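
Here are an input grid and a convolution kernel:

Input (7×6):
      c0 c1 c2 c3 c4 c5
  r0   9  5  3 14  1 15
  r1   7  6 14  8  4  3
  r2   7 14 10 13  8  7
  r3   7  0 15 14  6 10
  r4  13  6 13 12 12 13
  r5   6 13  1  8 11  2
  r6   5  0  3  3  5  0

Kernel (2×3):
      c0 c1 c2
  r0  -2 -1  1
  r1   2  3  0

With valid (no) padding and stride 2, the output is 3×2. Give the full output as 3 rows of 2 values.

12 33
-4 47
32 0

Output[0,0]: The receptive field on the input at this output position is [9 5 3 / 7 6 14]. Elementwise product with the kernel and sum: 9·-2 + 5·-1 + 3·1 + 7·2 + 6·3.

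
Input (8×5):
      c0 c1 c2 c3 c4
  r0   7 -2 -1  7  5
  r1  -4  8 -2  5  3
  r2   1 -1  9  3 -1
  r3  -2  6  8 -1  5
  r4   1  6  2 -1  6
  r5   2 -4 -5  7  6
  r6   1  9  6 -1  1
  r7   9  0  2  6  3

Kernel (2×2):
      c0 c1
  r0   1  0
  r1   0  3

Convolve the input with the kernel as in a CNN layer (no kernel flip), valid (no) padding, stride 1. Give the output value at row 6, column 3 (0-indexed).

8

The receptive field on the input at this output position is [-1 1 / 6 3]. Elementwise product with the kernel and sum: -1·1 + 3·3.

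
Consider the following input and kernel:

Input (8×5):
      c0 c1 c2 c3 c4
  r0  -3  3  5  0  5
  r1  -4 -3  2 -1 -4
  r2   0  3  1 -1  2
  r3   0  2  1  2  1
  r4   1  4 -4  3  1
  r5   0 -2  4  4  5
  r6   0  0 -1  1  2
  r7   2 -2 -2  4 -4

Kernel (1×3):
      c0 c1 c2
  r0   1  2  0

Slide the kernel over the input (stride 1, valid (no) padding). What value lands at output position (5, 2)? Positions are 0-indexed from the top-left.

The receptive field on the input at this output position is [4 4 5]. Elementwise product with the kernel and sum: 4·1 + 4·2.

12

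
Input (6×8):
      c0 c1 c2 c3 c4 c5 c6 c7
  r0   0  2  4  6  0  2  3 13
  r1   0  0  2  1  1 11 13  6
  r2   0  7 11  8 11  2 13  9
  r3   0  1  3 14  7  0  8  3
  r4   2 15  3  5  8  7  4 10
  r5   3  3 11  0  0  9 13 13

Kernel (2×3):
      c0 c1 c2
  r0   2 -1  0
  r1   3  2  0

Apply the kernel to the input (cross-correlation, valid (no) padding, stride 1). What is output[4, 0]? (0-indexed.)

4

The receptive field on the input at this output position is [2 15 3 / 3 3 11]. Elementwise product with the kernel and sum: 2·2 + 15·-1 + 3·3 + 3·2.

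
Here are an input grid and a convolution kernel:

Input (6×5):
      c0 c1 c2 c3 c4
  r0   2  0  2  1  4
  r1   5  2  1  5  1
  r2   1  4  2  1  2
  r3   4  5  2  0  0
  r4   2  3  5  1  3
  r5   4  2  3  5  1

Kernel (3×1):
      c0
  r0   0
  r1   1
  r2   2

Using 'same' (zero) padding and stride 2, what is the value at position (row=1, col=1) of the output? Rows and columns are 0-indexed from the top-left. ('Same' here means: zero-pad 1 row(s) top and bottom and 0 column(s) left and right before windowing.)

The receptive field on the zero-padded input at this output position is [1 / 2 / 2]. Elementwise product with the kernel and sum: 2·1 + 2·2.

6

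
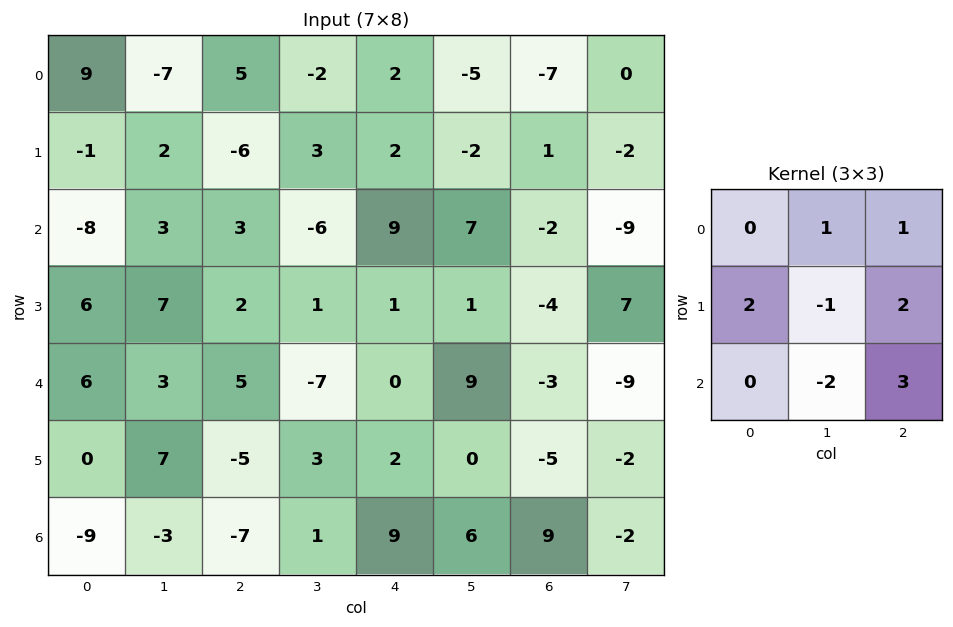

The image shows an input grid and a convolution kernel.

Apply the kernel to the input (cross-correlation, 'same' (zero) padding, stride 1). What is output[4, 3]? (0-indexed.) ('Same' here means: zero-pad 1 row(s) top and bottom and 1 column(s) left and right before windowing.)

19

The receptive field on the zero-padded input at this output position is [2 1 1 / 5 -7 0 / -5 3 2]. Elementwise product with the kernel and sum: 1·1 + 1·1 + 5·2 + -7·-1 + 0·2 + 3·-2 + 2·3.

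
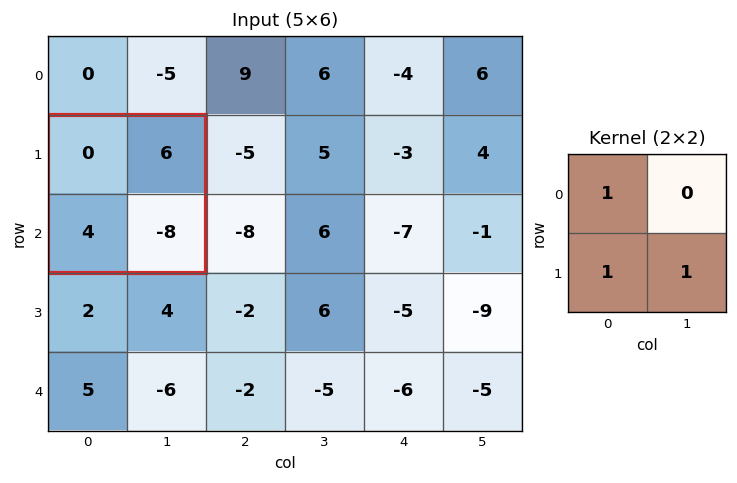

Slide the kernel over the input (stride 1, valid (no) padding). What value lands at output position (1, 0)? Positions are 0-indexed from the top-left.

-4

The receptive field on the input at this output position is [0 6 / 4 -8]. Elementwise product with the kernel and sum: 0·1 + 4·1 + -8·1.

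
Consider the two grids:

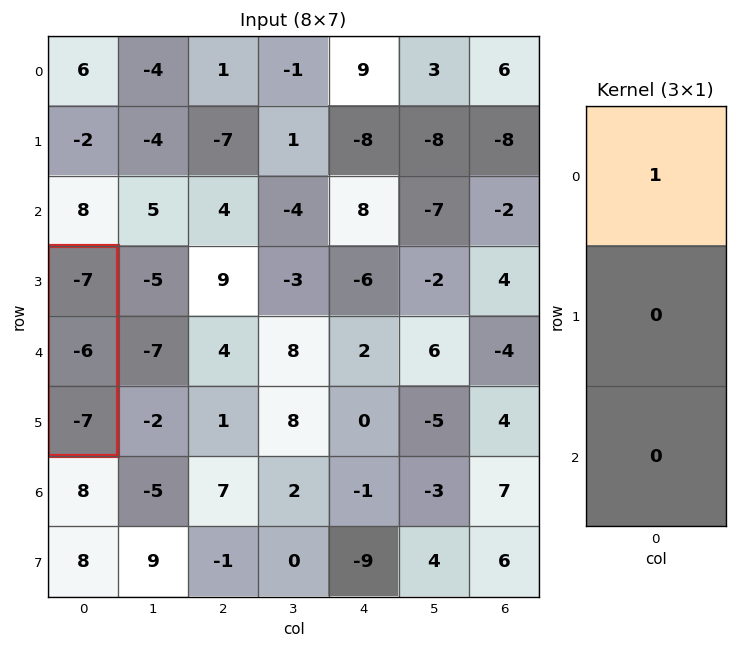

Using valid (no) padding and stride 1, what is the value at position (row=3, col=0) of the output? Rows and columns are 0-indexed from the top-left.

-7

The receptive field on the input at this output position is [-7 / -6 / -7]. Elementwise product with the kernel and sum: -7·1.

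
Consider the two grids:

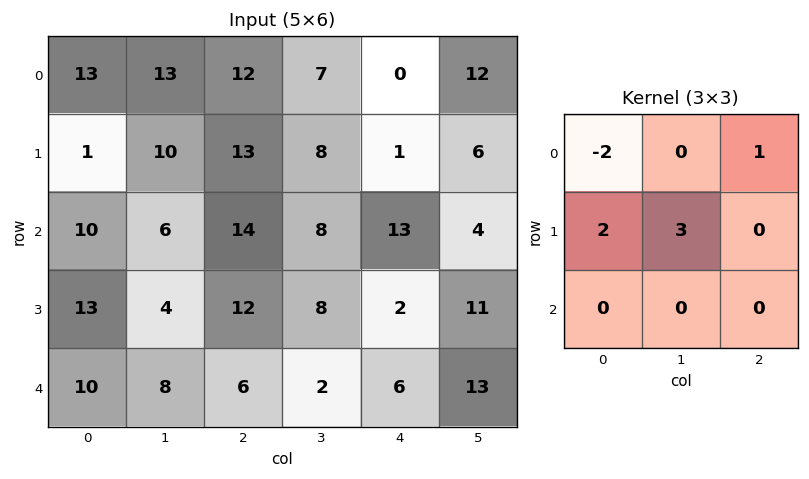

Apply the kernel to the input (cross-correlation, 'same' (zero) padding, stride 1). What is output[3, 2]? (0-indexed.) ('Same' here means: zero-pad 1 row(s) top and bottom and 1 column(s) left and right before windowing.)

40

The receptive field on the zero-padded input at this output position is [6 14 8 / 4 12 8 / 8 6 2]. Elementwise product with the kernel and sum: 6·-2 + 8·1 + 4·2 + 12·3.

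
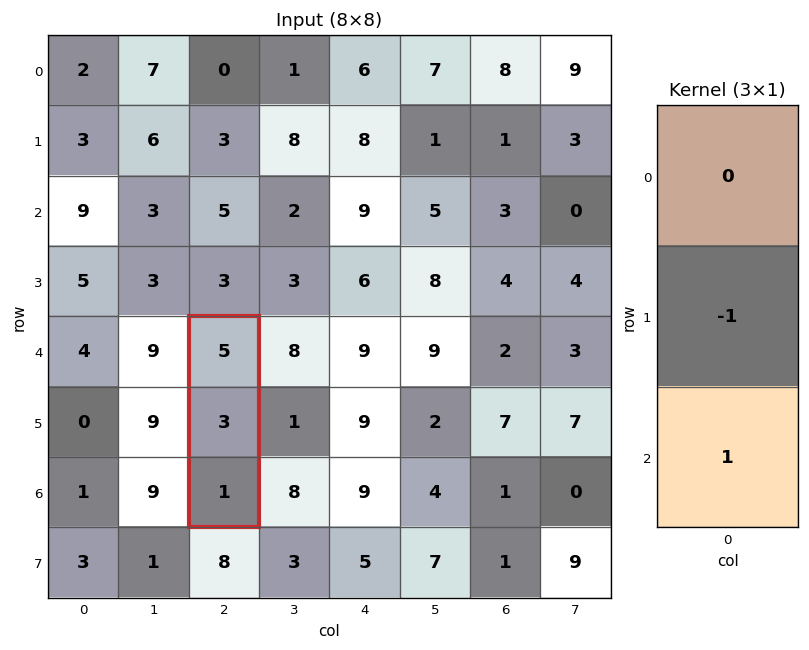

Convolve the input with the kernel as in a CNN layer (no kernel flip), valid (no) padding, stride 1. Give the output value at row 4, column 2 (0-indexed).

-2

The receptive field on the input at this output position is [5 / 3 / 1]. Elementwise product with the kernel and sum: 3·-1 + 1·1.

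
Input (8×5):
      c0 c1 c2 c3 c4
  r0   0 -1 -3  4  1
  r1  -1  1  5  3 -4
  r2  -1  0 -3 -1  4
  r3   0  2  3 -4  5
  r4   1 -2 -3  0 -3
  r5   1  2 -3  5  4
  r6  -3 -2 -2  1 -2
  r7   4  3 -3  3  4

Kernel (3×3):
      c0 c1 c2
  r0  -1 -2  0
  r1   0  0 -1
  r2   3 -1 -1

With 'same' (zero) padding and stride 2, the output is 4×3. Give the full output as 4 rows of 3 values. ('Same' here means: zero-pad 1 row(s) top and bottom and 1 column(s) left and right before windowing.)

1 -9 13
0 -3 -12
-1 -4 5
-7 12 -8

Output[0,0]: The receptive field on the zero-padded input at this output position is [0 0 0 / 0 0 -1 / 0 -1 1]. Elementwise product with the kernel and sum: 0·-1 + 0·-2 + -1·-1 + 0·3 + -1·-1 + 1·-1.
Output[0,1]: The receptive field on the zero-padded input at this output position is [0 0 0 / -1 -3 4 / 1 5 3]. Elementwise product with the kernel and sum: 0·-1 + 0·-2 + 4·-1 + 1·3 + 5·-1 + 3·-1.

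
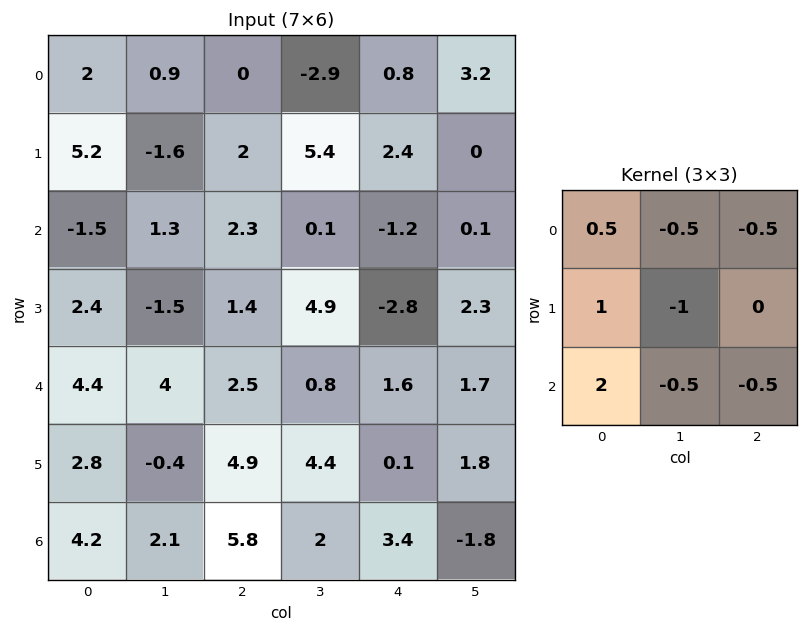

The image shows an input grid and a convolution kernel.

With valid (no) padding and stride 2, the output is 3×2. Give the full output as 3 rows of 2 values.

2.55 2.8
6.9 2
6.6 9.45

Output[0,0]: The receptive field on the input at this output position is [2 0.9 0 / 5.2 -1.6 2 / -1.5 1.3 2.3]. Elementwise product with the kernel and sum: 2·0.5 + 0.9·-0.5 + 0·-0.5 + 5.2·1 + -1.6·-1 + -1.5·2 + 1.3·-0.5 + 2.3·-0.5.
Output[0,1]: The receptive field on the input at this output position is [0 -2.9 0.8 / 2 5.4 2.4 / 2.3 0.1 -1.2]. Elementwise product with the kernel and sum: 0·0.5 + -2.9·-0.5 + 0.8·-0.5 + 2·1 + 5.4·-1 + 2.3·2 + 0.1·-0.5 + -1.2·-0.5.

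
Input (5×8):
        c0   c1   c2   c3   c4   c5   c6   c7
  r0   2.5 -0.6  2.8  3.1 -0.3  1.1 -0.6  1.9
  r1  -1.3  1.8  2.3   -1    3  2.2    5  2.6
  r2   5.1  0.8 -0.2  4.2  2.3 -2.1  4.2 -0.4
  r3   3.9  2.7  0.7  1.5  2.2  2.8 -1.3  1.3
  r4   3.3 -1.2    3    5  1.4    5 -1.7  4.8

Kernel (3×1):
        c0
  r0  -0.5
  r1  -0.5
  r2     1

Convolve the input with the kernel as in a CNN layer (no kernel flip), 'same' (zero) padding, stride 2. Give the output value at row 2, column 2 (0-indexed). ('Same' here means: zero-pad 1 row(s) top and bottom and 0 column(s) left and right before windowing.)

-1.8

The receptive field on the zero-padded input at this output position is [2.2 / 1.4 / 0]. Elementwise product with the kernel and sum: 2.2·-0.5 + 1.4·-0.5 + 0·1.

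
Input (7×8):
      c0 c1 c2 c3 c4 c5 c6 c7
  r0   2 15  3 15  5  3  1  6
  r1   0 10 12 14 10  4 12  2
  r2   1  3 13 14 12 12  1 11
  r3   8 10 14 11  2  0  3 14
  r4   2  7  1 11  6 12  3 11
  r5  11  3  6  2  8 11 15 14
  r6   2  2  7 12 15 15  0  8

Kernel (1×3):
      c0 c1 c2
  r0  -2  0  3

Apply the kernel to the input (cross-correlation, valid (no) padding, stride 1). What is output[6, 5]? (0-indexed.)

The receptive field on the input at this output position is [15 0 8]. Elementwise product with the kernel and sum: 15·-2 + 8·3.

-6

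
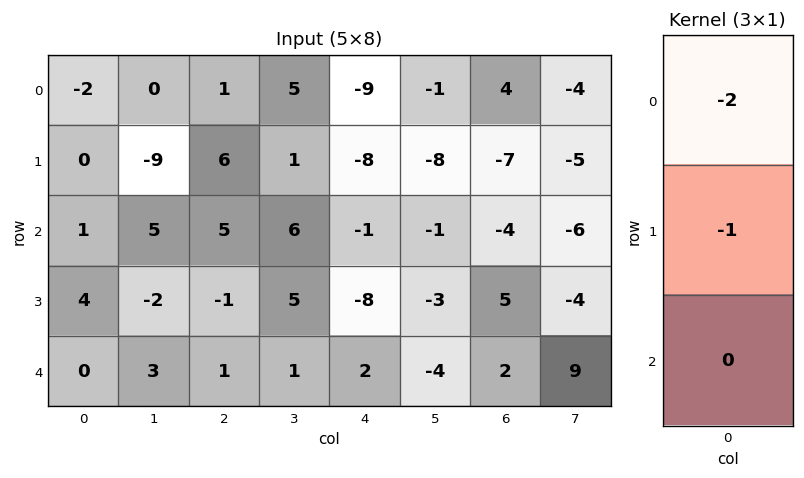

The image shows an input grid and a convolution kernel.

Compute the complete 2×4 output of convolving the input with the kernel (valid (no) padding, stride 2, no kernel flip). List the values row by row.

Output[0,0]: The receptive field on the input at this output position is [-2 / 0 / 1]. Elementwise product with the kernel and sum: -2·-2 + 0·-1.

4 -8 26 -1
-6 -9 10 3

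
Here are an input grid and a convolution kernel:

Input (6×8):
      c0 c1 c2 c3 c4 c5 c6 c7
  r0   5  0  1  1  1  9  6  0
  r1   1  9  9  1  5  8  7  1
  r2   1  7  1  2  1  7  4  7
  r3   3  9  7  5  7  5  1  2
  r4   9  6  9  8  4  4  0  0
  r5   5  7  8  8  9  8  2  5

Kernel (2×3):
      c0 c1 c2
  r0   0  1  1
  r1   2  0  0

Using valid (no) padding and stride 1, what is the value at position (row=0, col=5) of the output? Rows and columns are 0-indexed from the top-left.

The receptive field on the input at this output position is [9 6 0 / 8 7 1]. Elementwise product with the kernel and sum: 6·1 + 0·1 + 8·2.

22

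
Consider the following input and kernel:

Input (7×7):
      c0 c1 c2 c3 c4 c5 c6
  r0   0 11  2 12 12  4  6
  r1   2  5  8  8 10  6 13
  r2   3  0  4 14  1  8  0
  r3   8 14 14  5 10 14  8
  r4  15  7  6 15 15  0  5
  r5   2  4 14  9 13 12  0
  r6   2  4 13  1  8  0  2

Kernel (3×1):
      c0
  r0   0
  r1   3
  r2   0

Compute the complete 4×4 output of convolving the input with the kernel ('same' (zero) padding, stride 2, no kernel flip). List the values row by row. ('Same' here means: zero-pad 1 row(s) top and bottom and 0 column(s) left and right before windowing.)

Output[0,0]: The receptive field on the zero-padded input at this output position is [0 / 0 / 2]. Elementwise product with the kernel and sum: 0·3.

0 6 36 18
9 12 3 0
45 18 45 15
6 39 24 6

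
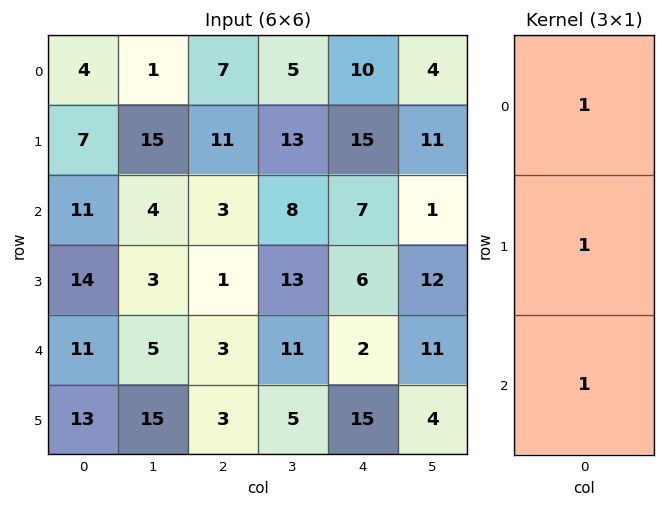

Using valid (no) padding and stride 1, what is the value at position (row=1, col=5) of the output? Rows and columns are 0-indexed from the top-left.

The receptive field on the input at this output position is [11 / 1 / 12]. Elementwise product with the kernel and sum: 11·1 + 1·1 + 12·1.

24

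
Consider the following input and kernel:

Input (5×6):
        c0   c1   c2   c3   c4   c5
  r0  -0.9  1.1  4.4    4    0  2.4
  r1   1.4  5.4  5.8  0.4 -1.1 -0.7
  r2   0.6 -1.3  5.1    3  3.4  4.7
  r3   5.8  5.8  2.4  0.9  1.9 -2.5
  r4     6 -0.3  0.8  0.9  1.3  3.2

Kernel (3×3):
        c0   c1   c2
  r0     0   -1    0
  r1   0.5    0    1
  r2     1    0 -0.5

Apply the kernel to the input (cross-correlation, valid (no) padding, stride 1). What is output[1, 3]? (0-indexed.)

The receptive field on the input at this output position is [0.4 -1.1 -0.7 / 3 3.4 4.7 / 0.9 1.9 -2.5]. Elementwise product with the kernel and sum: -1.1·-1 + 3·0.5 + 4.7·1 + 0.9·1 + -2.5·-0.5.

9.45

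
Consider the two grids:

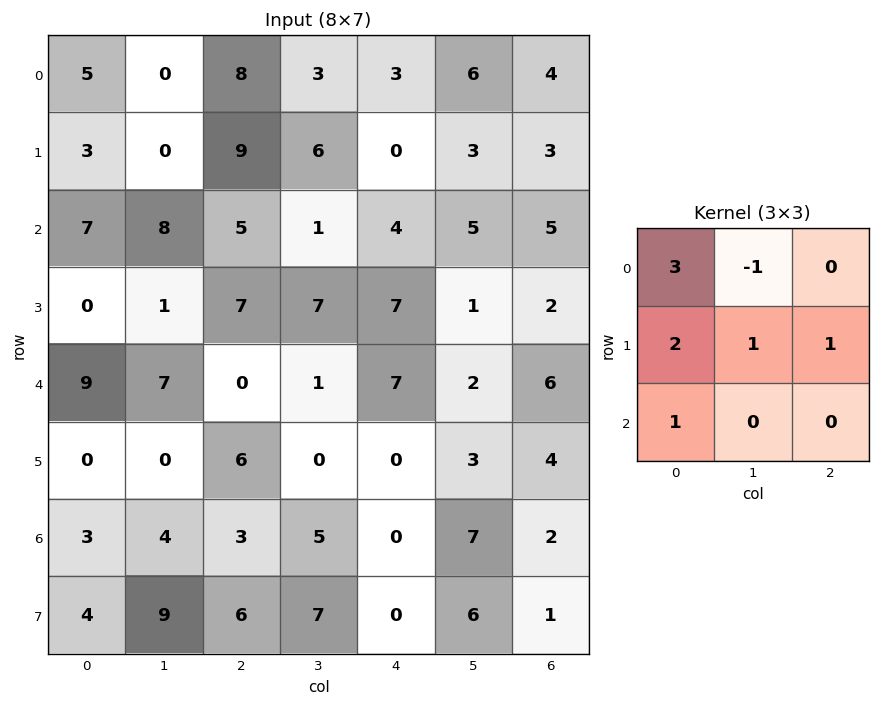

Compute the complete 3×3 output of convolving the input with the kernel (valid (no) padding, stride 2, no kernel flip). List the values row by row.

Output[0,0]: The receptive field on the input at this output position is [5 0 8 / 3 0 9 / 7 8 5]. Elementwise product with the kernel and sum: 5·3 + 0·-1 + 3·2 + 0·1 + 9·1 + 7·1.

37 50 13
30 42 31
29 14 26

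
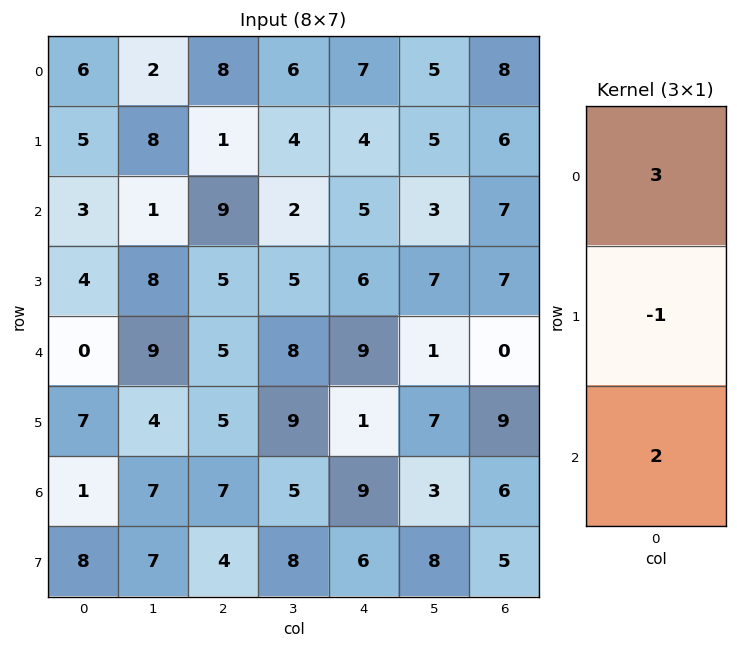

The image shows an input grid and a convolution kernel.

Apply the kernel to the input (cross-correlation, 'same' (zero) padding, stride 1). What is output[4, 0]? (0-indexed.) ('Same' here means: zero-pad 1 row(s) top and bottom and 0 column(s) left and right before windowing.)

The receptive field on the zero-padded input at this output position is [4 / 0 / 7]. Elementwise product with the kernel and sum: 4·3 + 0·-1 + 7·2.

26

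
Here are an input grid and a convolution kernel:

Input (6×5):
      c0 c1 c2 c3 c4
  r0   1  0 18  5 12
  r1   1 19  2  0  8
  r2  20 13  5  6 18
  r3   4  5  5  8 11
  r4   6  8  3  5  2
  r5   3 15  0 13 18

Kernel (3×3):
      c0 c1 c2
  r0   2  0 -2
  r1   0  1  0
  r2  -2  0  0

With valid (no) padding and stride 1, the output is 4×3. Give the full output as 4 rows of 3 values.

Output[0,0]: The receptive field on the input at this output position is [1 0 18 / 1 19 2 / 20 13 5]. Elementwise product with the kernel and sum: 1·2 + 18·-2 + 19·1 + 20·-2.

-55 -34 2
3 33 -16
23 3 -24
0 -33 -7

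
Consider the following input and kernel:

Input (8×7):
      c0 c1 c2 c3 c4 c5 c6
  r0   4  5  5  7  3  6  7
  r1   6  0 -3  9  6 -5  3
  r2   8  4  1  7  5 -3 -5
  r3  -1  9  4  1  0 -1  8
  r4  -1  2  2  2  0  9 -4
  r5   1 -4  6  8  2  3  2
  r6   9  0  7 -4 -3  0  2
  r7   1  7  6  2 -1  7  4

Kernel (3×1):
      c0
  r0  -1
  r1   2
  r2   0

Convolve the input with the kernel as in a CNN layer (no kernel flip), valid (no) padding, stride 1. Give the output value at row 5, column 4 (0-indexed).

-8

The receptive field on the input at this output position is [2 / -3 / -1]. Elementwise product with the kernel and sum: 2·-1 + -3·2.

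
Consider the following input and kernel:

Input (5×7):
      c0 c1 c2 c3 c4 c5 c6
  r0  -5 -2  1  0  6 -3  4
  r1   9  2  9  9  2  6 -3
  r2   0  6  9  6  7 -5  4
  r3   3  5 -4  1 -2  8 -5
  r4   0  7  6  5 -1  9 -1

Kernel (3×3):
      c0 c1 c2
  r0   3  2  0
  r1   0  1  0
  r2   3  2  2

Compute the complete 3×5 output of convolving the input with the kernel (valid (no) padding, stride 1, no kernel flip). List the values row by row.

Output[0,0]: The receptive field on the input at this output position is [-5 -2 1 / 9 2 9 / 0 6 9]. Elementwise product with the kernel and sum: -5·3 + -2·2 + 2·1 + 0·3 + 6·2 + 9·2.
Output[0,1]: The receptive field on the input at this output position is [-2 1 0 / 2 9 9 / 6 9 6]. Elementwise product with the kernel and sum: -2·3 + 1·2 + 9·1 + 6·3 + 9·2 + 6·2.

13 53 65 36 37
48 42 37 53 13
43 75 66 61 32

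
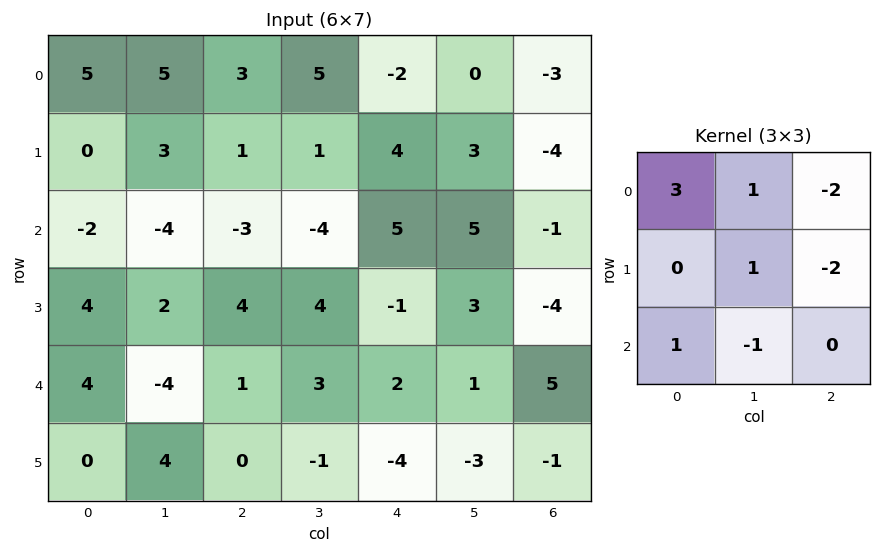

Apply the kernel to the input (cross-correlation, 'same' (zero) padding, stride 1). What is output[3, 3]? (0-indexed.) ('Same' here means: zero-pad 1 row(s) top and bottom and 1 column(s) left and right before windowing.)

-19

The receptive field on the zero-padded input at this output position is [-3 -4 5 / 4 4 -1 / 1 3 2]. Elementwise product with the kernel and sum: -3·3 + -4·1 + 5·-2 + 4·1 + -1·-2 + 1·1 + 3·-1.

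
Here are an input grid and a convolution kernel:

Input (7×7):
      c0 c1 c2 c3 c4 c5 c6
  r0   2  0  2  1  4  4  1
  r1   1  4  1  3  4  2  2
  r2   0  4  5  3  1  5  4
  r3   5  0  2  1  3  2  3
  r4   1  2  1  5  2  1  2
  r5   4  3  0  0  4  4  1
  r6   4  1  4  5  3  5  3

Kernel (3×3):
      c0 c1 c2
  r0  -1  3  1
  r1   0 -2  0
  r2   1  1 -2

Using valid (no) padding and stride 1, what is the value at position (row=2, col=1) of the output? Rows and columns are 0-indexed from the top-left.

3

The receptive field on the input at this output position is [4 5 3 / 0 2 1 / 2 1 5]. Elementwise product with the kernel and sum: 4·-1 + 5·3 + 3·1 + 2·-2 + 2·1 + 1·1 + 5·-2.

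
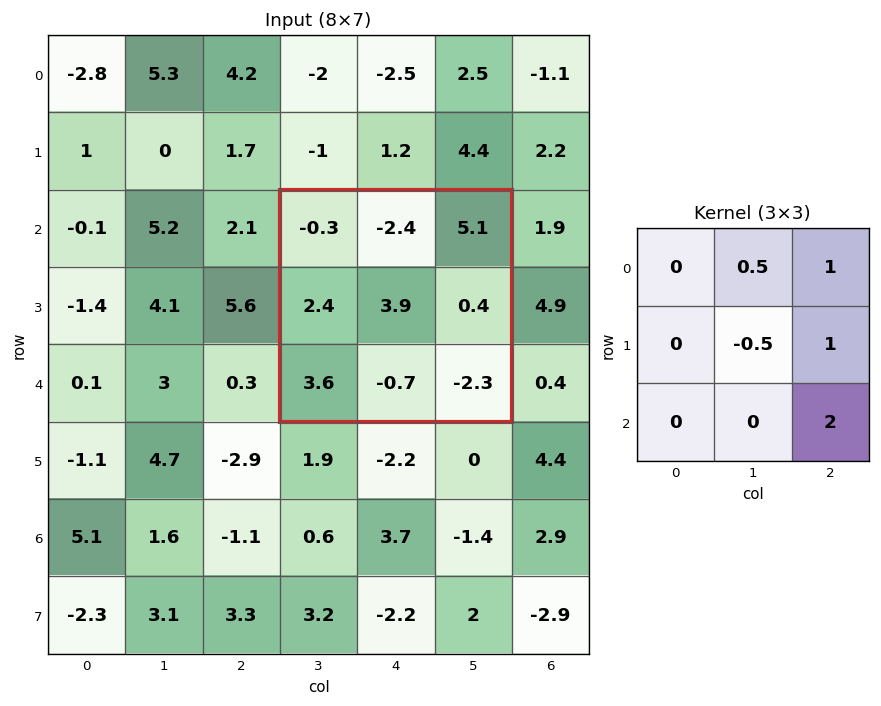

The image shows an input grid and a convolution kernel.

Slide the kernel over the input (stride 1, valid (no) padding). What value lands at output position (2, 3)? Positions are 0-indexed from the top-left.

-2.25

The receptive field on the input at this output position is [-0.3 -2.4 5.1 / 2.4 3.9 0.4 / 3.6 -0.7 -2.3]. Elementwise product with the kernel and sum: -2.4·0.5 + 5.1·1 + 3.9·-0.5 + 0.4·1 + -2.3·2.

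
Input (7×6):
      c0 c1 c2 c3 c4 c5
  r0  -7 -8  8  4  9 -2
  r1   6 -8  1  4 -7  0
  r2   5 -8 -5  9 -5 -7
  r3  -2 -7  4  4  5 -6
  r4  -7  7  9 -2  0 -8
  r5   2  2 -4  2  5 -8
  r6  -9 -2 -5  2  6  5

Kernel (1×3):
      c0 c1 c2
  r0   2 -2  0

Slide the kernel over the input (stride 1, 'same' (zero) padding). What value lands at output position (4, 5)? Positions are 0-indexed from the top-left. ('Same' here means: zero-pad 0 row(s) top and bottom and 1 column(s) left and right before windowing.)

16

The receptive field on the zero-padded input at this output position is [0 -8 0]. Elementwise product with the kernel and sum: 0·2 + -8·-2.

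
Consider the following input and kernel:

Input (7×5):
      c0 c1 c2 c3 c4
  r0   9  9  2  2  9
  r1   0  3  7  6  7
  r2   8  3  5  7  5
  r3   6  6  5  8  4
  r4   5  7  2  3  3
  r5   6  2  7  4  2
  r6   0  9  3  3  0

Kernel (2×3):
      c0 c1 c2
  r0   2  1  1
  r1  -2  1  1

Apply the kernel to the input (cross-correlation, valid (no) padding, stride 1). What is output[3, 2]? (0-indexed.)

The receptive field on the input at this output position is [5 8 4 / 2 3 3]. Elementwise product with the kernel and sum: 5·2 + 8·1 + 4·1 + 2·-2 + 3·1 + 3·1.

24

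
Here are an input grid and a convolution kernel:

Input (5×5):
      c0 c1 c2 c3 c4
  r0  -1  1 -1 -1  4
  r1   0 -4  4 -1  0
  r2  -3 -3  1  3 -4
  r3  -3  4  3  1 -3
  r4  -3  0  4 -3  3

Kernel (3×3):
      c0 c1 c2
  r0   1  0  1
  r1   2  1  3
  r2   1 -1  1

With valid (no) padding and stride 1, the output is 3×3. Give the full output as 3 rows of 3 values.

Output[0,0]: The receptive field on the input at this output position is [-1 1 -1 / 0 -4 4 / -3 -3 1]. Elementwise product with the kernel and sum: -1·1 + -1·1 + 0·2 + -4·1 + 4·3 + -3·1 + -3·-1 + 1·1.
Output[0,1]: The receptive field on the input at this output position is [1 -1 -1 / -4 4 -1 / -3 1 3]. Elementwise product with the kernel and sum: 1·1 + -1·1 + -4·2 + 4·1 + -1·3 + -3·1 + 1·-1 + 3·1.

7 -8 4
-6 1 -4
6 7 5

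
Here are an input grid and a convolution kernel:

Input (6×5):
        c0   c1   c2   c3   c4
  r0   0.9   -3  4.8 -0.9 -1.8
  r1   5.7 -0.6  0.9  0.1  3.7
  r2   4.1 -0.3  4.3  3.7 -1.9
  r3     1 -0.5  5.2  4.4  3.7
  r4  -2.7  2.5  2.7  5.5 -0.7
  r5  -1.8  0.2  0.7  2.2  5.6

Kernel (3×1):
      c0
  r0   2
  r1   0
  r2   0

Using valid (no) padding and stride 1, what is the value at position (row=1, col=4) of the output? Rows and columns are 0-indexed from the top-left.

The receptive field on the input at this output position is [3.7 / -1.9 / 3.7]. Elementwise product with the kernel and sum: 3.7·2.

7.4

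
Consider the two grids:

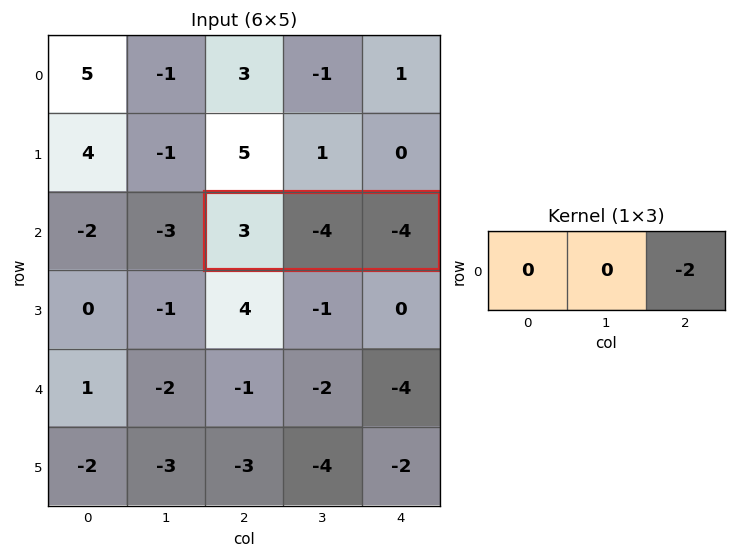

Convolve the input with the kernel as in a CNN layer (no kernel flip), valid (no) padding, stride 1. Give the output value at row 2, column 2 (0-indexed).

8

The receptive field on the input at this output position is [3 -4 -4]. Elementwise product with the kernel and sum: -4·-2.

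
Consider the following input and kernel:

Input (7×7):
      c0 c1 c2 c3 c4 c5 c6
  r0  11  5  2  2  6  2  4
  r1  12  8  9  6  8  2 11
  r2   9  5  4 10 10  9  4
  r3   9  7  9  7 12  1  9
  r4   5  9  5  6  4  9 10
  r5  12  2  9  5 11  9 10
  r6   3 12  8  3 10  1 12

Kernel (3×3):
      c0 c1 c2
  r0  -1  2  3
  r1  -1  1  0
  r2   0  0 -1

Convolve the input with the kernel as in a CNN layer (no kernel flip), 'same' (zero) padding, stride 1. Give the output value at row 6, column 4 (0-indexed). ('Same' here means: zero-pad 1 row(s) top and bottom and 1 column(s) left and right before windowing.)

The receptive field on the zero-padded input at this output position is [5 11 9 / 3 10 1 / 0 0 0]. Elementwise product with the kernel and sum: 5·-1 + 11·2 + 9·3 + 3·-1 + 10·1 + 0·-1.

51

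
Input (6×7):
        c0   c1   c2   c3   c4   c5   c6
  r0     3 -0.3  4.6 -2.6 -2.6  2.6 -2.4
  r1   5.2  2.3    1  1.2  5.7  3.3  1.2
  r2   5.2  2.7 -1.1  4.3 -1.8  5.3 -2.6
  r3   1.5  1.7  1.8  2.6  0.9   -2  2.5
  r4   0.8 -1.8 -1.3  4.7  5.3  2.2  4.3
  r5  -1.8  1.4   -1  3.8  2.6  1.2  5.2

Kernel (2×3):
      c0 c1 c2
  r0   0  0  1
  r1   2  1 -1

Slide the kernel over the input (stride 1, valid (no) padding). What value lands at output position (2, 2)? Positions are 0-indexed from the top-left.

The receptive field on the input at this output position is [-1.1 4.3 -1.8 / 1.8 2.6 0.9]. Elementwise product with the kernel and sum: -1.8·1 + 1.8·2 + 2.6·1 + 0.9·-1.

3.5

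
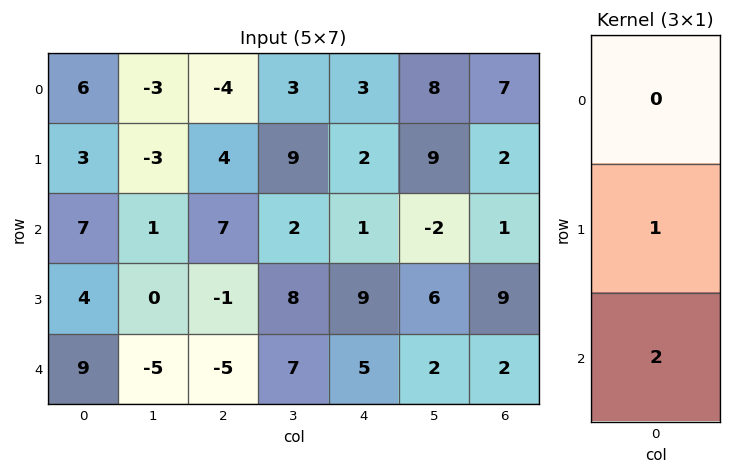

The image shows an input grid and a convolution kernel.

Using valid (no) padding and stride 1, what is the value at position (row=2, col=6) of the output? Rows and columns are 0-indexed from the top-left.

The receptive field on the input at this output position is [1 / 9 / 2]. Elementwise product with the kernel and sum: 9·1 + 2·2.

13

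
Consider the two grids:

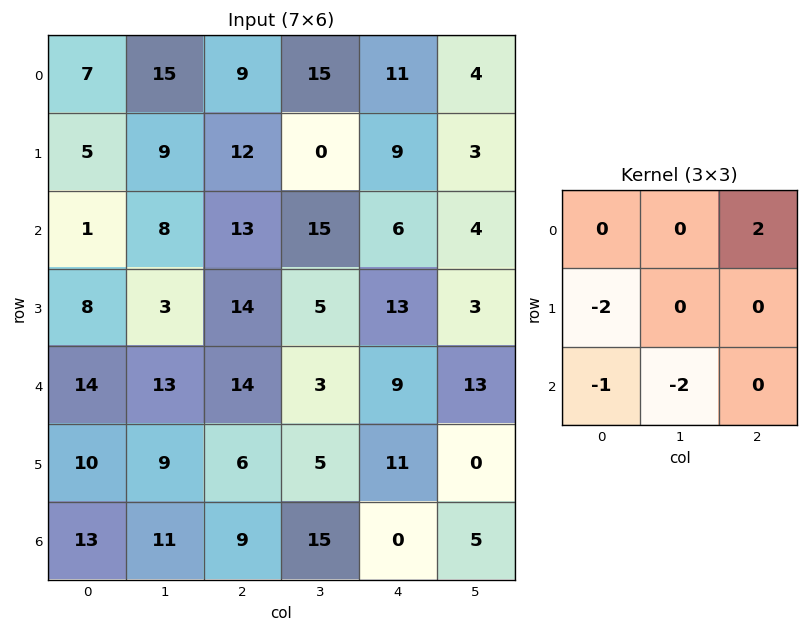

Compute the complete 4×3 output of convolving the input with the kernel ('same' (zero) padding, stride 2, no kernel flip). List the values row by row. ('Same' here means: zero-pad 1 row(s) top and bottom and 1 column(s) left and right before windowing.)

-10 -63 -48
2 -47 -55
-14 -37 -27
18 -12 -30

Output[0,0]: The receptive field on the zero-padded input at this output position is [0 0 0 / 0 7 15 / 0 5 9]. Elementwise product with the kernel and sum: 0·2 + 0·-2 + 0·-1 + 5·-2.
Output[0,1]: The receptive field on the zero-padded input at this output position is [0 0 0 / 15 9 15 / 9 12 0]. Elementwise product with the kernel and sum: 0·2 + 15·-2 + 9·-1 + 12·-2.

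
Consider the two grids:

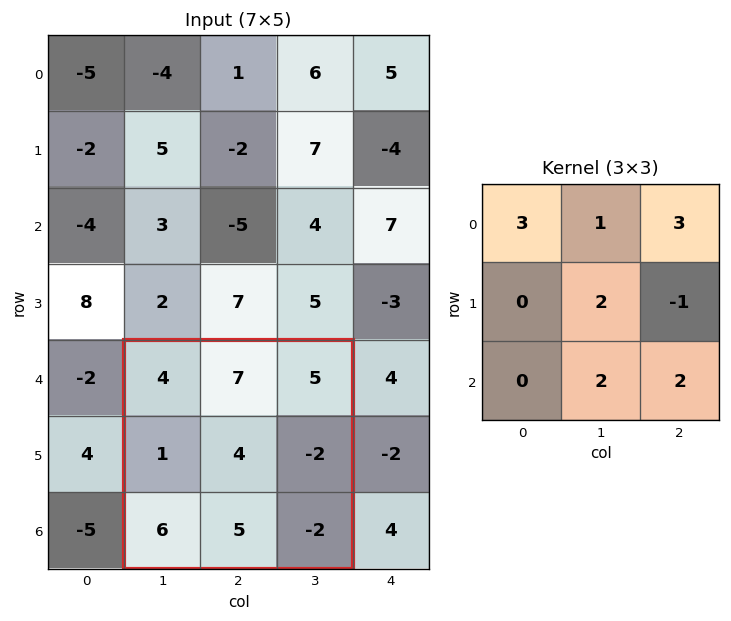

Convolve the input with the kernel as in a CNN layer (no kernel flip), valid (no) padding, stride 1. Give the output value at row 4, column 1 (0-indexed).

The receptive field on the input at this output position is [4 7 5 / 1 4 -2 / 6 5 -2]. Elementwise product with the kernel and sum: 4·3 + 7·1 + 5·3 + 4·2 + -2·-1 + 5·2 + -2·2.

50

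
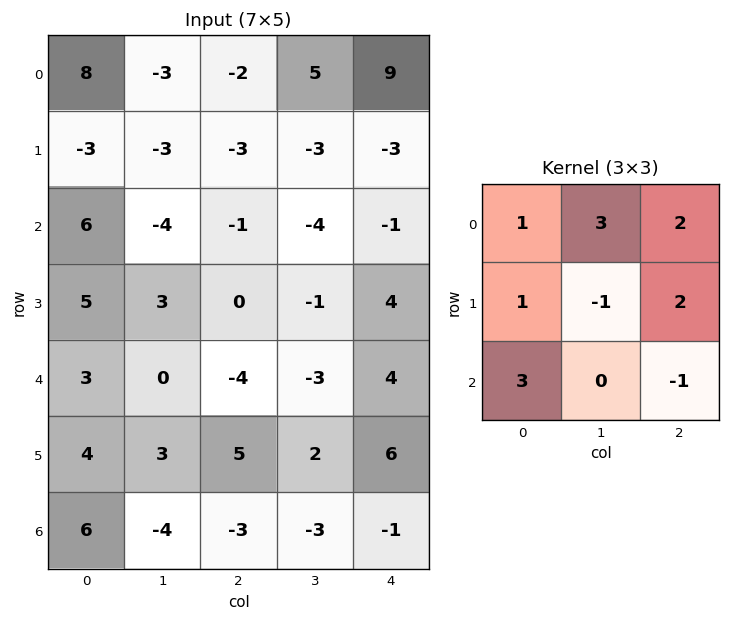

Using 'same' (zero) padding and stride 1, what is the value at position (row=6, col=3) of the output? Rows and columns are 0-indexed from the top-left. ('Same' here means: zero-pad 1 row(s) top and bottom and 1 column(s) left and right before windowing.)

21

The receptive field on the zero-padded input at this output position is [5 2 6 / -3 -3 -1 / 0 0 0]. Elementwise product with the kernel and sum: 5·1 + 2·3 + 6·2 + -3·1 + -3·-1 + -1·2 + 0·3 + 0·-1.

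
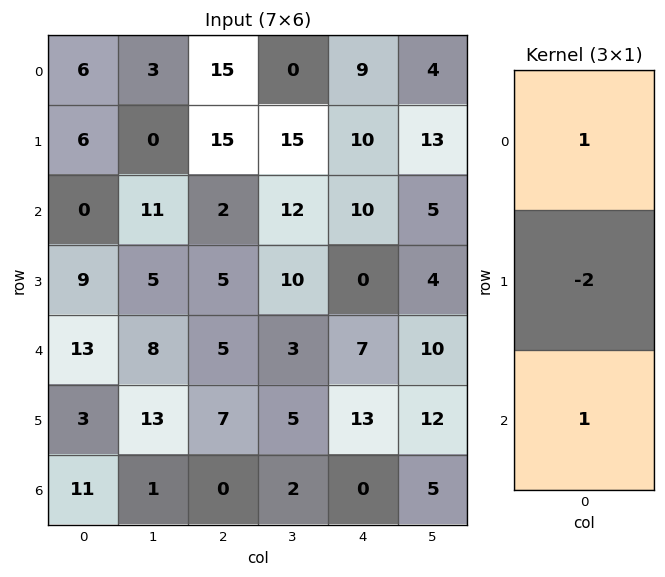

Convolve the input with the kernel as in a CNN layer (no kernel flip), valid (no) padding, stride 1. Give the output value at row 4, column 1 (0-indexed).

-17

The receptive field on the input at this output position is [8 / 13 / 1]. Elementwise product with the kernel and sum: 8·1 + 13·-2 + 1·1.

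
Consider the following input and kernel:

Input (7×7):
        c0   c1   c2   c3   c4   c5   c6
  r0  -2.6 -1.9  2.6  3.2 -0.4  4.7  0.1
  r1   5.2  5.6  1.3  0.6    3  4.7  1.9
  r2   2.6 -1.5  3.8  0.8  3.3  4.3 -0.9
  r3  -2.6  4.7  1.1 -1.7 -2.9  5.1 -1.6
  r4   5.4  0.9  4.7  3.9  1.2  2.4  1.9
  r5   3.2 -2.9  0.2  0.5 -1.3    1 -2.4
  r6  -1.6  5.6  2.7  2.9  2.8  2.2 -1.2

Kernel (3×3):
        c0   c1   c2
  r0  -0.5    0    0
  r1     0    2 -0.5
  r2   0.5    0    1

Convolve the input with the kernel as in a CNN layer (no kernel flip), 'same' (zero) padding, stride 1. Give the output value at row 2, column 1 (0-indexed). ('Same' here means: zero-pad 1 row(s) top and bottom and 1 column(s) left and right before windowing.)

The receptive field on the zero-padded input at this output position is [5.2 5.6 1.3 / 2.6 -1.5 3.8 / -2.6 4.7 1.1]. Elementwise product with the kernel and sum: 5.2·-0.5 + -1.5·2 + 3.8·-0.5 + -2.6·0.5 + 1.1·1.

-7.7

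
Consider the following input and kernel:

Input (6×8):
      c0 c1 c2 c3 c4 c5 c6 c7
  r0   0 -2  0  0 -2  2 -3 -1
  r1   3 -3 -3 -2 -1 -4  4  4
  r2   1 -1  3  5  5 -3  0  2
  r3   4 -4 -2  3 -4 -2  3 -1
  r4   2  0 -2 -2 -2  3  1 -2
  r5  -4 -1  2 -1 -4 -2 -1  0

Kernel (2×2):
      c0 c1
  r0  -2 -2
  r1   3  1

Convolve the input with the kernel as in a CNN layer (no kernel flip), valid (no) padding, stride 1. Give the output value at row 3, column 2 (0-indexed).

-10

The receptive field on the input at this output position is [-2 3 / -2 -2]. Elementwise product with the kernel and sum: -2·-2 + 3·-2 + -2·3 + -2·1.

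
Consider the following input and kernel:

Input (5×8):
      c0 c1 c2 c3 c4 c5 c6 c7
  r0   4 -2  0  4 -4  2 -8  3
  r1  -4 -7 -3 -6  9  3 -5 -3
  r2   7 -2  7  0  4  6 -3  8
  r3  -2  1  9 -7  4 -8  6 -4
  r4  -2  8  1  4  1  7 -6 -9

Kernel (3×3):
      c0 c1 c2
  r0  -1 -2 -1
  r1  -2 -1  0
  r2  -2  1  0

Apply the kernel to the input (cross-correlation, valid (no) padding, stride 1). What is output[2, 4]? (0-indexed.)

The receptive field on the input at this output position is [4 6 -3 / 4 -8 6 / 1 7 -6]. Elementwise product with the kernel and sum: 4·-1 + 6·-2 + -3·-1 + 4·-2 + -8·-1 + 1·-2 + 7·1.

-8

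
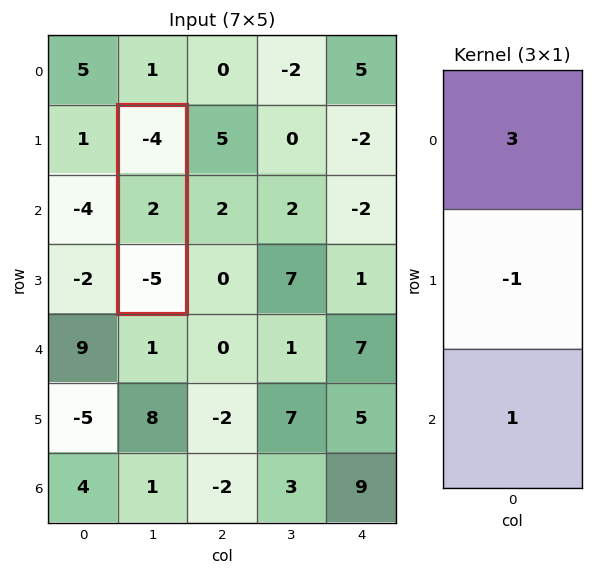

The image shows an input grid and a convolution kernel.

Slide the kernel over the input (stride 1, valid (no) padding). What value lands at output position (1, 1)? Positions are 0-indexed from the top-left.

The receptive field on the input at this output position is [-4 / 2 / -5]. Elementwise product with the kernel and sum: -4·3 + 2·-1 + -5·1.

-19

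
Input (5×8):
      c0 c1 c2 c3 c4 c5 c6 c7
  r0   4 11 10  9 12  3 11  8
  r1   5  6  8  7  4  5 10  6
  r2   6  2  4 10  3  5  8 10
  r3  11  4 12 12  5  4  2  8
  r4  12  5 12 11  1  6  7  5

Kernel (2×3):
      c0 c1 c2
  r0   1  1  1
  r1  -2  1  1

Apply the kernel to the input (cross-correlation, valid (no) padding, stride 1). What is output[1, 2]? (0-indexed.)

The receptive field on the input at this output position is [8 7 4 / 4 10 3]. Elementwise product with the kernel and sum: 8·1 + 7·1 + 4·1 + 4·-2 + 10·1 + 3·1.

24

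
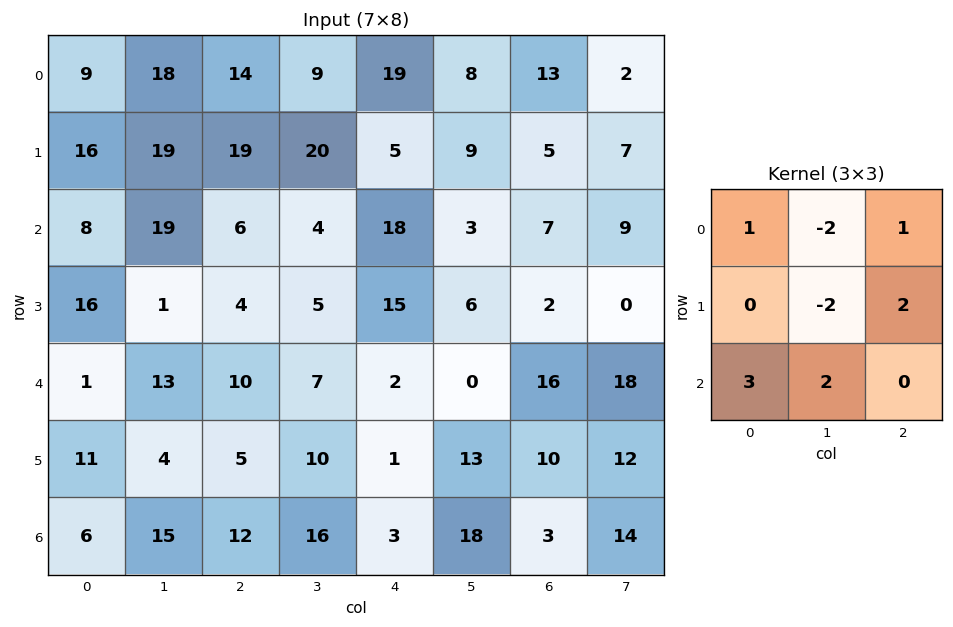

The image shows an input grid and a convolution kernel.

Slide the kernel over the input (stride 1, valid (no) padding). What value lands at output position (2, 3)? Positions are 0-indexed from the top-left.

-22

The receptive field on the input at this output position is [4 18 3 / 5 15 6 / 7 2 0]. Elementwise product with the kernel and sum: 4·1 + 18·-2 + 3·1 + 15·-2 + 6·2 + 7·3 + 2·2.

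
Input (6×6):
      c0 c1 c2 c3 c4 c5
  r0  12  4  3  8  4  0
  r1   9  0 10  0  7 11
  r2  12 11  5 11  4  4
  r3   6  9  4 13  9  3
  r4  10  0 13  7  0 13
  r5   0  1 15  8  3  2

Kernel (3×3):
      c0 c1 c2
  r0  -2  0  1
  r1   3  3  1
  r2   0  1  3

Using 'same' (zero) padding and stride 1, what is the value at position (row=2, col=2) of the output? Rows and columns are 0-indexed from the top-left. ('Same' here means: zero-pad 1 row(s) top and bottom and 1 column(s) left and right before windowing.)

The receptive field on the zero-padded input at this output position is [0 10 0 / 11 5 11 / 9 4 13]. Elementwise product with the kernel and sum: 0·-2 + 0·1 + 11·3 + 5·3 + 11·1 + 4·1 + 13·3.

102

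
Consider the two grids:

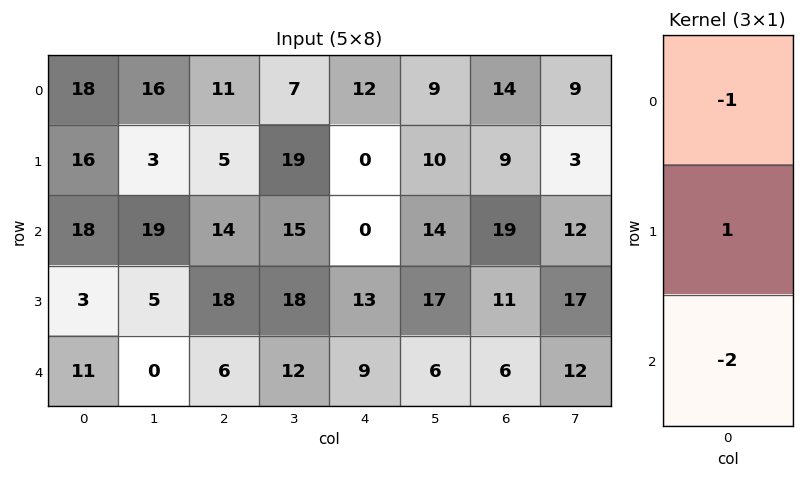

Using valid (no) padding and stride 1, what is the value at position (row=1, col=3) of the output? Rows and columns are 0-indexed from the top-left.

-40

The receptive field on the input at this output position is [19 / 15 / 18]. Elementwise product with the kernel and sum: 19·-1 + 15·1 + 18·-2.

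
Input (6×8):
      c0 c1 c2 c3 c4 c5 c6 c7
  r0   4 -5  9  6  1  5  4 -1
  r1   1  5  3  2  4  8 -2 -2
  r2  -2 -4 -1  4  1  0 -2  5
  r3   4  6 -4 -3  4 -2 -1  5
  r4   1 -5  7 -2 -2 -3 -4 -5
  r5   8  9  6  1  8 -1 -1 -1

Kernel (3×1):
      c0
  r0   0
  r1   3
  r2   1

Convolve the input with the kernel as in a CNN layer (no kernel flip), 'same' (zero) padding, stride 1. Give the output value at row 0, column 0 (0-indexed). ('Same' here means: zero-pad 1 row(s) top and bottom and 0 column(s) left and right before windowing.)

The receptive field on the zero-padded input at this output position is [0 / 4 / 1]. Elementwise product with the kernel and sum: 4·3 + 1·1.

13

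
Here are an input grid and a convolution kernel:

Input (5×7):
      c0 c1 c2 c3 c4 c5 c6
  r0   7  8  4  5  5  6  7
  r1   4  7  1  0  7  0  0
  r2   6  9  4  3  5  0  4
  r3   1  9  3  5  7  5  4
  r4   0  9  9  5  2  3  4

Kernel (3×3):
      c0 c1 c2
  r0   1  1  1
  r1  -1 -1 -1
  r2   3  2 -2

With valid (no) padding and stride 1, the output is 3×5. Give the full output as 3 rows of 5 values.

Output[0,0]: The receptive field on the input at this output position is [7 8 4 / 4 7 1 / 6 9 4]. Elementwise product with the kernel and sum: 7·1 + 8·1 + 4·1 + 4·-1 + 7·-1 + 1·-1 + 6·3 + 9·2 + 4·-2.

35 38 14 28 18
8 15 1 18 21
6 34 30 4 -3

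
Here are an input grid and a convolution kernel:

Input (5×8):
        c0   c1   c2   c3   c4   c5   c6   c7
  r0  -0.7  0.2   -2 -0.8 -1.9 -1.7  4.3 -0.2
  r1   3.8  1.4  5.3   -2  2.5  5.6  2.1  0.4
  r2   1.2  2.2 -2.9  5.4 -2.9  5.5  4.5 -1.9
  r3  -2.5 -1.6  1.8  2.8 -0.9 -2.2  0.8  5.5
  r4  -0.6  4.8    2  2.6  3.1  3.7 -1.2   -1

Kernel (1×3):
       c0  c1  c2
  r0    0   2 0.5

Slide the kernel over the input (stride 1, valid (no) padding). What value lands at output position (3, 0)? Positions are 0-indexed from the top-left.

-2.3

The receptive field on the input at this output position is [-2.5 -1.6 1.8]. Elementwise product with the kernel and sum: -1.6·2 + 1.8·0.5.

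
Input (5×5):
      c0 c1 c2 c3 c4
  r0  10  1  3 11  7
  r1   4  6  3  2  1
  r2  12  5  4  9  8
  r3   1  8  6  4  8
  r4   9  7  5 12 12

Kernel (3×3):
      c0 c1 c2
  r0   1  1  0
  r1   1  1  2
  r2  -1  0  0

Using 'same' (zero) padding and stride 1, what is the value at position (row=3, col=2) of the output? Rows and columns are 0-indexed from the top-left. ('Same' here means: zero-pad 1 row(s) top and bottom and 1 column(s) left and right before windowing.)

24

The receptive field on the zero-padded input at this output position is [5 4 9 / 8 6 4 / 7 5 12]. Elementwise product with the kernel and sum: 5·1 + 4·1 + 8·1 + 6·1 + 4·2 + 7·-1.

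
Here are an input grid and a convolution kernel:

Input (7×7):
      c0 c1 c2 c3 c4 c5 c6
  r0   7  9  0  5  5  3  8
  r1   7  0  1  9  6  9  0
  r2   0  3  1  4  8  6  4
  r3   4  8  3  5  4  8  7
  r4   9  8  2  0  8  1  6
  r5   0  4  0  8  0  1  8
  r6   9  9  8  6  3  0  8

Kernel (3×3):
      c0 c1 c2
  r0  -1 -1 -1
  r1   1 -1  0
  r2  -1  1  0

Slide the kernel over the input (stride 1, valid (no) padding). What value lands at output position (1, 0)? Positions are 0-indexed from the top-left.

-7

The receptive field on the input at this output position is [7 0 1 / 0 3 1 / 4 8 3]. Elementwise product with the kernel and sum: 7·-1 + 0·-1 + 1·-1 + 0·1 + 3·-1 + 4·-1 + 8·1.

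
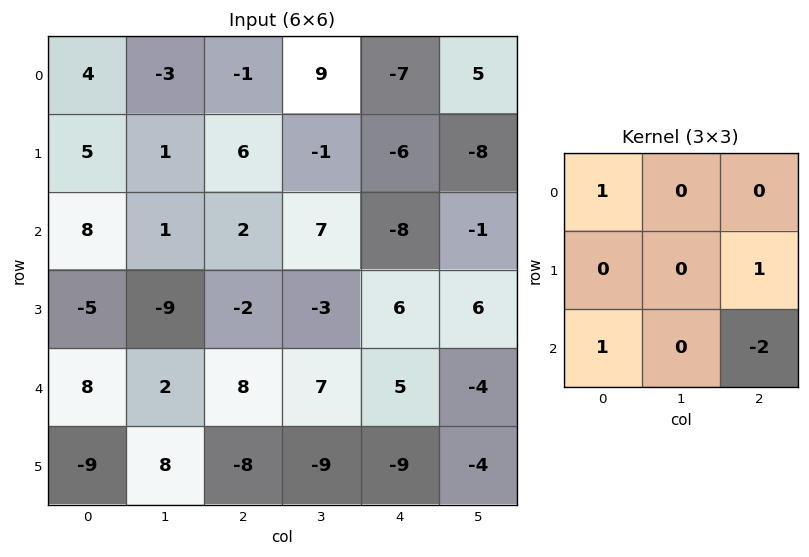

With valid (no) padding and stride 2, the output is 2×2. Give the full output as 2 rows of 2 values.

Output[0,0]: The receptive field on the input at this output position is [4 -3 -1 / 5 1 6 / 8 1 2]. Elementwise product with the kernel and sum: 4·1 + 6·1 + 8·1 + 2·-2.

14 11
-2 6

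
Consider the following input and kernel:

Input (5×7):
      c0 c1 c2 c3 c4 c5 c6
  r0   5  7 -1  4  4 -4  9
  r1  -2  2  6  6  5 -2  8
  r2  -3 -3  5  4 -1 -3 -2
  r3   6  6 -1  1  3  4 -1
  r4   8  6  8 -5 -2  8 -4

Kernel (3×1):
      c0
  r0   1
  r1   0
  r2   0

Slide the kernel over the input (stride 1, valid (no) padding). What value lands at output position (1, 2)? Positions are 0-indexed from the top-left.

6

The receptive field on the input at this output position is [6 / 5 / -1]. Elementwise product with the kernel and sum: 6·1.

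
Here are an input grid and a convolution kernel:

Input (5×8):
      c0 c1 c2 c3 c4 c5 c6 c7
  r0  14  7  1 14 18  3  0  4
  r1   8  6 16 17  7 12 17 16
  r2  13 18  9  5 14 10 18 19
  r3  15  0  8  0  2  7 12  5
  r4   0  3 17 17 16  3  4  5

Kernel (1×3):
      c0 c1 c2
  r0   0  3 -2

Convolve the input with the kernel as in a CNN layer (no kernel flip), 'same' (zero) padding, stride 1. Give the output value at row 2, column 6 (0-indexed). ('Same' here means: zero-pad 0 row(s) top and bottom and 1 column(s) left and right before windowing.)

The receptive field on the zero-padded input at this output position is [10 18 19]. Elementwise product with the kernel and sum: 18·3 + 19·-2.

16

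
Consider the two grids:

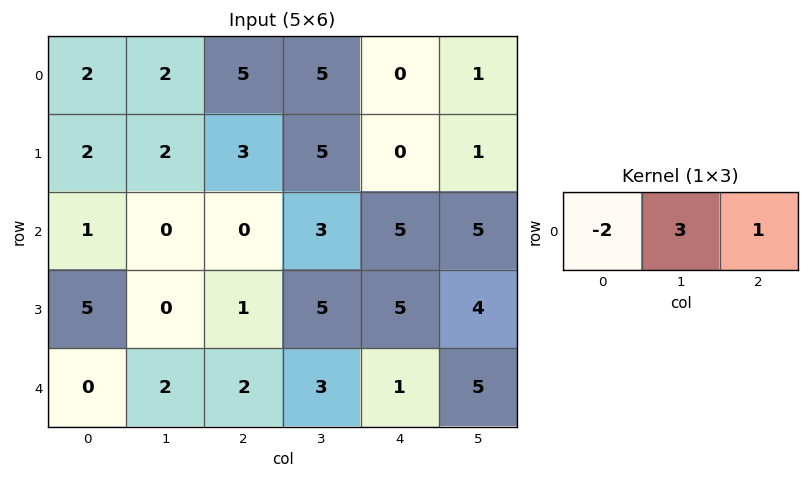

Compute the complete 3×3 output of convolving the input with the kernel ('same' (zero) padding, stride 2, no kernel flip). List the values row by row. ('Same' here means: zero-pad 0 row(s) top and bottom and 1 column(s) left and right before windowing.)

8 16 -9
3 3 14
2 5 2

Output[0,0]: The receptive field on the zero-padded input at this output position is [0 2 2]. Elementwise product with the kernel and sum: 0·-2 + 2·3 + 2·1.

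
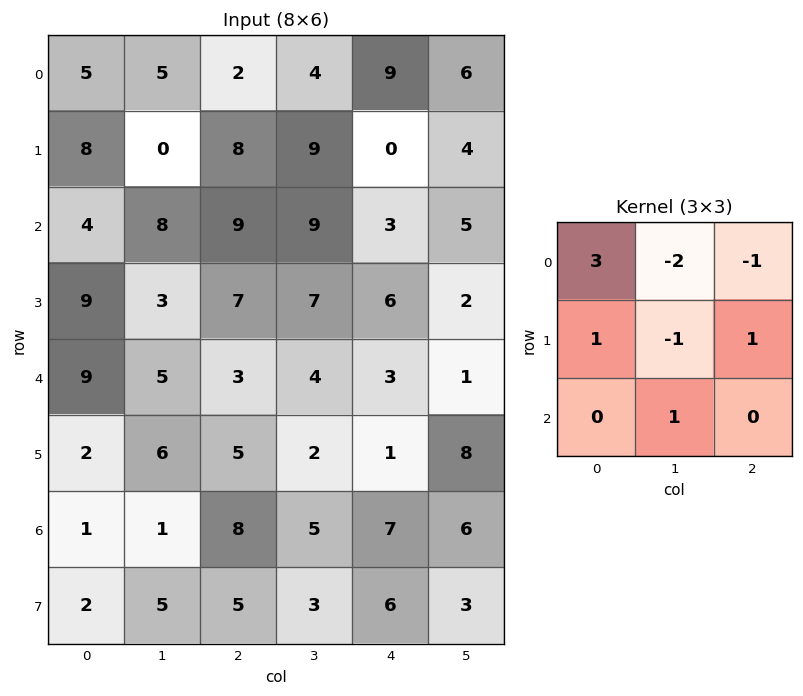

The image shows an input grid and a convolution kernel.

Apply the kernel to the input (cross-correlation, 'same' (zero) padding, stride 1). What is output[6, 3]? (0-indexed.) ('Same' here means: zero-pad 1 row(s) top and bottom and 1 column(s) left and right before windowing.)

23

The receptive field on the zero-padded input at this output position is [5 2 1 / 8 5 7 / 5 3 6]. Elementwise product with the kernel and sum: 5·3 + 2·-2 + 1·-1 + 8·1 + 5·-1 + 7·1 + 3·1.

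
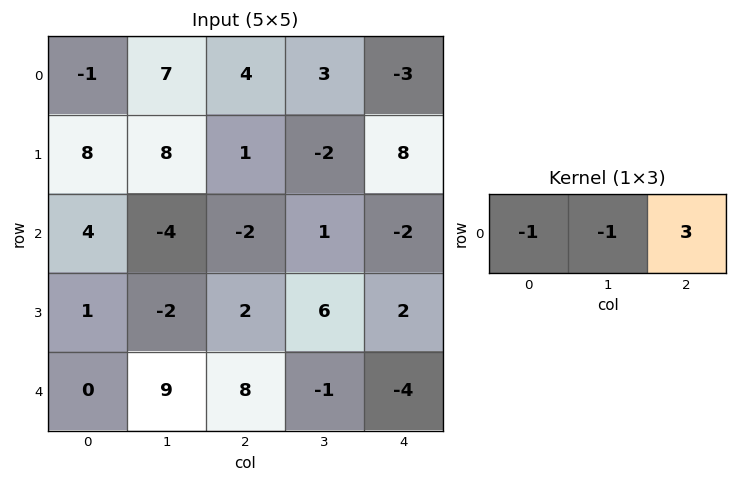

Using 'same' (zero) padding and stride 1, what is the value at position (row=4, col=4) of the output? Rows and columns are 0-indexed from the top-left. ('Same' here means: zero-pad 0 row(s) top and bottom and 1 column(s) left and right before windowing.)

5

The receptive field on the zero-padded input at this output position is [-1 -4 0]. Elementwise product with the kernel and sum: -1·-1 + -4·-1 + 0·3.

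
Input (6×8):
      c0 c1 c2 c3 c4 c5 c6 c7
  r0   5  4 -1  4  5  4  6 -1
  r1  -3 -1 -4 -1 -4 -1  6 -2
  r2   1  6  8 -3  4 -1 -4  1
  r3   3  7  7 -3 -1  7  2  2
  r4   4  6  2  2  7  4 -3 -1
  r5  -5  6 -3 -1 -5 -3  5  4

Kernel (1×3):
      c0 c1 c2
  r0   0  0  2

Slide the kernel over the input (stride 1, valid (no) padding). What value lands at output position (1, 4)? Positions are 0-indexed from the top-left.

12

The receptive field on the input at this output position is [-4 -1 6]. Elementwise product with the kernel and sum: 6·2.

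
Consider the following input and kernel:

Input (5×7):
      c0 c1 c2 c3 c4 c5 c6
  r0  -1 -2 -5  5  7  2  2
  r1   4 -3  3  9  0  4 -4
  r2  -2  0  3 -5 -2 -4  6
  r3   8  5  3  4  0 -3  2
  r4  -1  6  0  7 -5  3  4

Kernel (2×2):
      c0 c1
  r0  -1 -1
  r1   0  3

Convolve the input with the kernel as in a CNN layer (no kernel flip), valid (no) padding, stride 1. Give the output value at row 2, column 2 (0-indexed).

14

The receptive field on the input at this output position is [3 -5 / 3 4]. Elementwise product with the kernel and sum: 3·-1 + -5·-1 + 4·3.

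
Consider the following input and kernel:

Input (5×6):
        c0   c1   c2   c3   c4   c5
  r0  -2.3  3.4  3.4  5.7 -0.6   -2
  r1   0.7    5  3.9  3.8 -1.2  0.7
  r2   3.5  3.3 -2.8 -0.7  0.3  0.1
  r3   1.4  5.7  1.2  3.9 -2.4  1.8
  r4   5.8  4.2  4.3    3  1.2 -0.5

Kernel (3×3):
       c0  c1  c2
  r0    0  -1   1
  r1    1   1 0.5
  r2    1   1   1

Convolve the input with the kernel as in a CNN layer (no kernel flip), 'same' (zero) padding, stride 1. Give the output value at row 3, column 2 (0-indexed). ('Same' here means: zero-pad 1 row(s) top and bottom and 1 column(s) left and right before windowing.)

22.45

The receptive field on the zero-padded input at this output position is [3.3 -2.8 -0.7 / 5.7 1.2 3.9 / 4.2 4.3 3]. Elementwise product with the kernel and sum: -2.8·-1 + -0.7·1 + 5.7·1 + 1.2·1 + 3.9·0.5 + 4.2·1 + 4.3·1 + 3·1.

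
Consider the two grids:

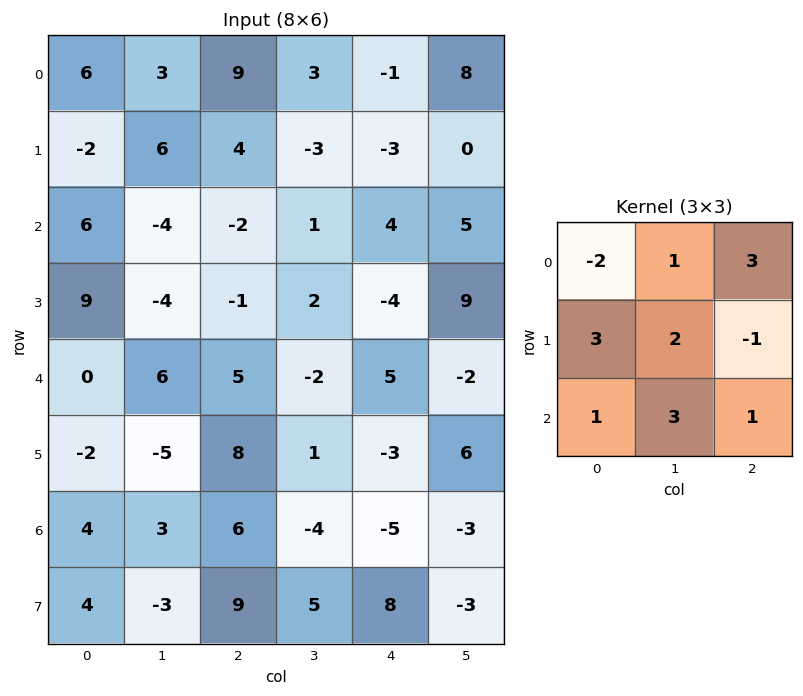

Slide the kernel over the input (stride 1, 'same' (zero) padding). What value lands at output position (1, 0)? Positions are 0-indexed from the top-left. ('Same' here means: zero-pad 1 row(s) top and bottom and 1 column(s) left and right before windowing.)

The receptive field on the zero-padded input at this output position is [0 6 3 / 0 -2 6 / 0 6 -4]. Elementwise product with the kernel and sum: 0·-2 + 6·1 + 3·3 + 0·3 + -2·2 + 6·-1 + 0·1 + 6·3 + -4·1.

19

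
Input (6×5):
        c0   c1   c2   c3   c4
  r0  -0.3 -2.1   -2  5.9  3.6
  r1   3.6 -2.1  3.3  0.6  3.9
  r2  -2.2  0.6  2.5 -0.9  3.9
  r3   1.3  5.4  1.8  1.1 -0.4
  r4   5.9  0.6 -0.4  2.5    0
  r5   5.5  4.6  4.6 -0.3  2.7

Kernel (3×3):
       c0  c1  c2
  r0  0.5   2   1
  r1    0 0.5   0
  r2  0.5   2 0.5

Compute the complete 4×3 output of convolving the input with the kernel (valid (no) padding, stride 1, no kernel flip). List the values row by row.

Output[0,0]: The receptive field on the input at this output position is [-0.3 -2.1 -2 / 3.6 -2.1 3.3 / -2.2 0.6 2.5]. Elementwise product with the kernel and sum: -0.3·0.5 + -2.1·2 + -2·1 + -2.1·0.5 + -2.2·0.5 + 0.6·2 + 2.5·0.5.
Output[0,1]: The receptive field on the input at this output position is [-2.1 -2 5.9 / -2.1 3.3 0.6 / 0.6 2.5 -0.9]. Elementwise product with the kernel and sum: -2.1·0.5 + -2·2 + 5.9·1 + 3.3·0.5 + 0.6·0.5 + 2.5·2 + -0.9·0.5.

-6.05 7.35 16.1
13.55 14.25 9.2
9.25 6.05 8.7
27.8 18.55 7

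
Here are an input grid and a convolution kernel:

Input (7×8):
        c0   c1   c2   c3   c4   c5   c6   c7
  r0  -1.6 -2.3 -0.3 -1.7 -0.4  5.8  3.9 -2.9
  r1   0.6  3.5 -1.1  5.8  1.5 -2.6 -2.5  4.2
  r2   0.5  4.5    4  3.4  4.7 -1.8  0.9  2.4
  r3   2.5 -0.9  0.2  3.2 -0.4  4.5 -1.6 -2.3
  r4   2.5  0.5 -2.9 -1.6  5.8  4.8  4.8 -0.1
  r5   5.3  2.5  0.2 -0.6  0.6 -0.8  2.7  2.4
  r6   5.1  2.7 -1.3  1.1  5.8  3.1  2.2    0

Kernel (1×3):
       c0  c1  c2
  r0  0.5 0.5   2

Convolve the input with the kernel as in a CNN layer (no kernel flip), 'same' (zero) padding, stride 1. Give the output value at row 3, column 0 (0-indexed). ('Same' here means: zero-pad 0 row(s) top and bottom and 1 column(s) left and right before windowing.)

-0.55

The receptive field on the zero-padded input at this output position is [0 2.5 -0.9]. Elementwise product with the kernel and sum: 0·0.5 + 2.5·0.5 + -0.9·2.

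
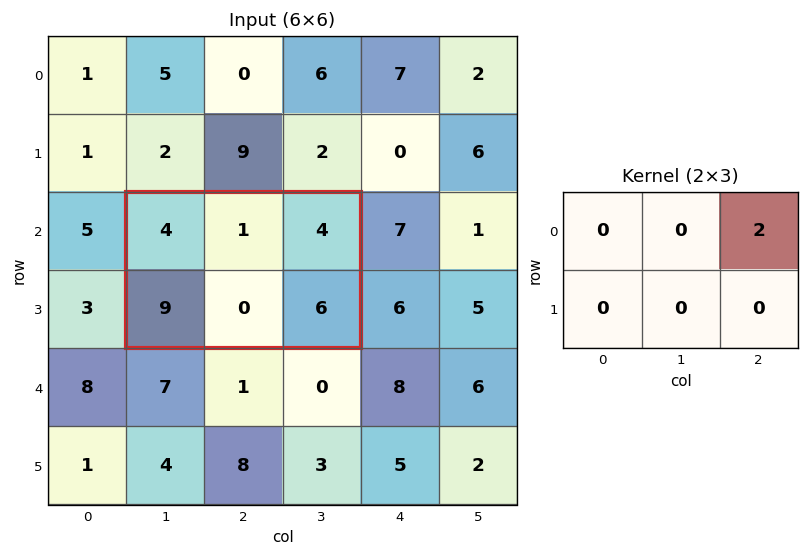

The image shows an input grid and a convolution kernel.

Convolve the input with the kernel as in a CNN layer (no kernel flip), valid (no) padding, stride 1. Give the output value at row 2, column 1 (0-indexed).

The receptive field on the input at this output position is [4 1 4 / 9 0 6]. Elementwise product with the kernel and sum: 4·2.

8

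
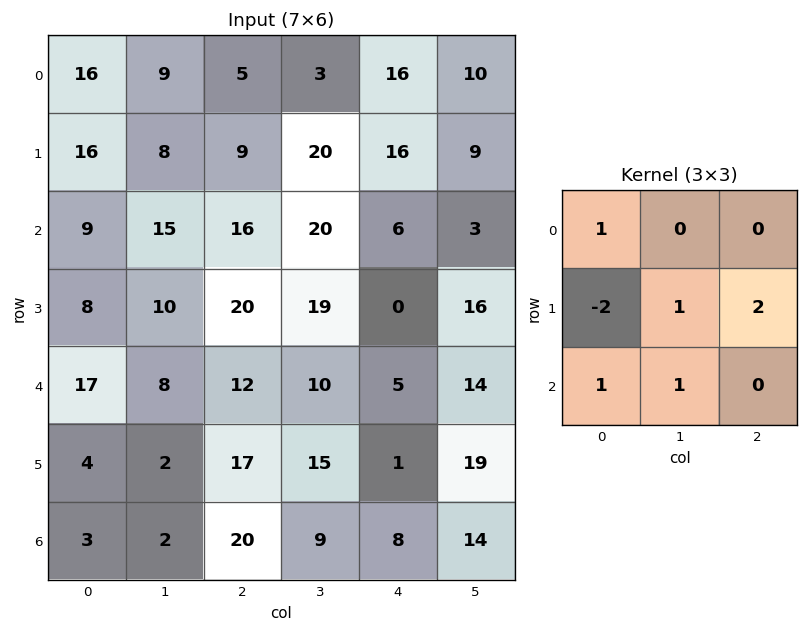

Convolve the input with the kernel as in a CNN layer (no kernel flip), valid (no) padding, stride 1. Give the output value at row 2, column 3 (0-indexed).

The receptive field on the input at this output position is [20 6 3 / 19 0 16 / 10 5 14]. Elementwise product with the kernel and sum: 20·1 + 19·-2 + 0·1 + 16·2 + 10·1 + 5·1.

29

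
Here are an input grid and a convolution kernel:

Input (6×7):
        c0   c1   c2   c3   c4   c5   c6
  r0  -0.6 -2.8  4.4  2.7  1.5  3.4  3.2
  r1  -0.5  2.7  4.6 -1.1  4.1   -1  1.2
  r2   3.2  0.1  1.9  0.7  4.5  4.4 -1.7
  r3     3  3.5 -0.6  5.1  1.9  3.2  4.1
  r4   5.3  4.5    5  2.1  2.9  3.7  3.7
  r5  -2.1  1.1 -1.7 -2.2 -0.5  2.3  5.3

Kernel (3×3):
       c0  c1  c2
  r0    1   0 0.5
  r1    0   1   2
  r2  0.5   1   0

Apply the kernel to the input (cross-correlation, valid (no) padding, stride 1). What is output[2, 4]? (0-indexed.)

20.2

The receptive field on the input at this output position is [4.5 4.4 -1.7 / 1.9 3.2 4.1 / 2.9 3.7 3.7]. Elementwise product with the kernel and sum: 4.5·1 + -1.7·0.5 + 3.2·1 + 4.1·2 + 2.9·0.5 + 3.7·1.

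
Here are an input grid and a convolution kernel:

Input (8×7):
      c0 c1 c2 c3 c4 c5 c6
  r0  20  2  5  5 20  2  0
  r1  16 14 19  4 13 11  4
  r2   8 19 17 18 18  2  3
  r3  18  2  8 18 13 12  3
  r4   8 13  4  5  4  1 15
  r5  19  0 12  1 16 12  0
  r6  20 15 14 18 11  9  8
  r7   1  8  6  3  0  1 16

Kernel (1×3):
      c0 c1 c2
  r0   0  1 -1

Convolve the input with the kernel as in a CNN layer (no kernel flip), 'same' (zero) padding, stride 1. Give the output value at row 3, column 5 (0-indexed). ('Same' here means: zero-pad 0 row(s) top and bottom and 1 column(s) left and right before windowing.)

9

The receptive field on the zero-padded input at this output position is [13 12 3]. Elementwise product with the kernel and sum: 12·1 + 3·-1.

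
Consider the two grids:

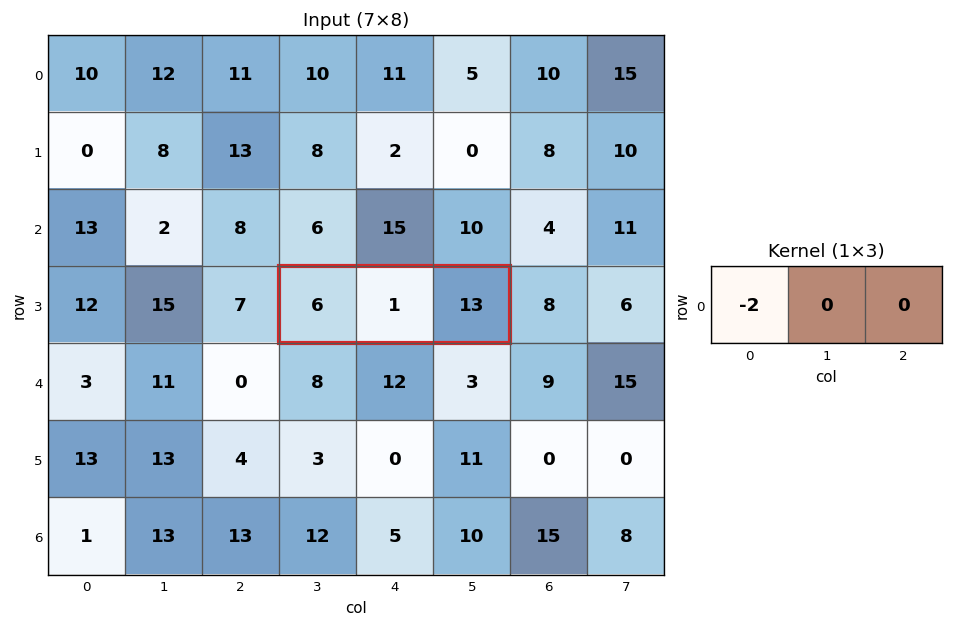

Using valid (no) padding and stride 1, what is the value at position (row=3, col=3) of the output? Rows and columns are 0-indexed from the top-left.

-12

The receptive field on the input at this output position is [6 1 13]. Elementwise product with the kernel and sum: 6·-2.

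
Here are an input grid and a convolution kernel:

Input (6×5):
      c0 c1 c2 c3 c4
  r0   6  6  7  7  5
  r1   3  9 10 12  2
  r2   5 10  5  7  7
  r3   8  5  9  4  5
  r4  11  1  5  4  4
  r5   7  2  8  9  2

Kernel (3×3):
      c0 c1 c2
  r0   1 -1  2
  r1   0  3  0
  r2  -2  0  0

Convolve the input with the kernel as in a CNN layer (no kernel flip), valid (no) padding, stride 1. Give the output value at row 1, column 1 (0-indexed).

The receptive field on the input at this output position is [9 10 12 / 10 5 7 / 5 9 4]. Elementwise product with the kernel and sum: 9·1 + 10·-1 + 12·2 + 5·3 + 5·-2.

28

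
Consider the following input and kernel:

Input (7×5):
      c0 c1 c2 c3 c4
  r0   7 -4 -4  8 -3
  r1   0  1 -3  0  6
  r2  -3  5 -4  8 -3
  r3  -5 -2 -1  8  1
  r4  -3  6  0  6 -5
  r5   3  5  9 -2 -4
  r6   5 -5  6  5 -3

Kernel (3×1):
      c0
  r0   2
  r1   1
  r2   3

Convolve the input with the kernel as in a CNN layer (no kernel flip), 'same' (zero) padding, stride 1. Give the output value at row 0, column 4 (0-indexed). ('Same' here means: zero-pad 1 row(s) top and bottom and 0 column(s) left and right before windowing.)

15

The receptive field on the zero-padded input at this output position is [0 / -3 / 6]. Elementwise product with the kernel and sum: 0·2 + -3·1 + 6·3.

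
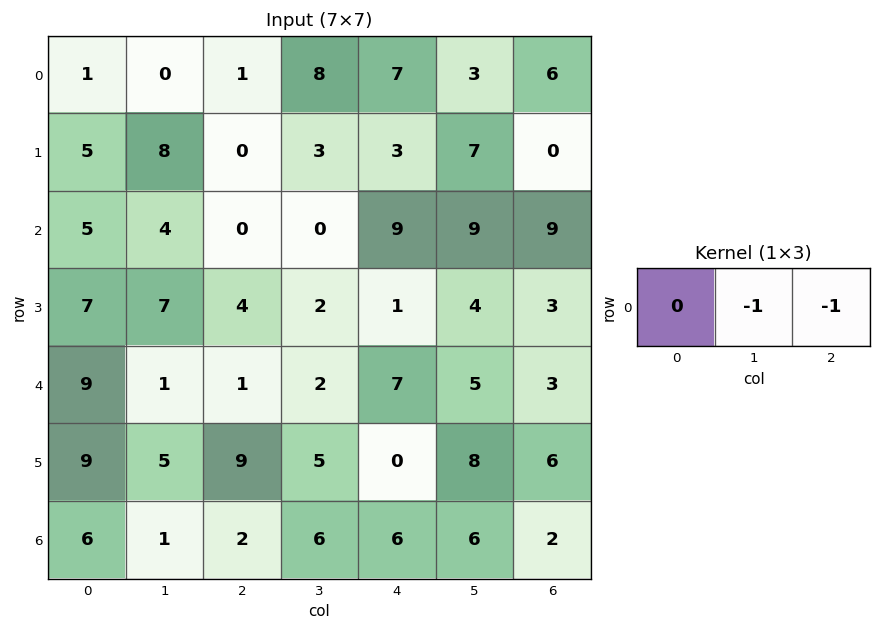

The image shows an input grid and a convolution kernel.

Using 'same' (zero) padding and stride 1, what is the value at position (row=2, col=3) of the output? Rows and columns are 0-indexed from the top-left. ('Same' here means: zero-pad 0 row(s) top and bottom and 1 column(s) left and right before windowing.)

The receptive field on the zero-padded input at this output position is [0 0 9]. Elementwise product with the kernel and sum: 0·-1 + 9·-1.

-9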